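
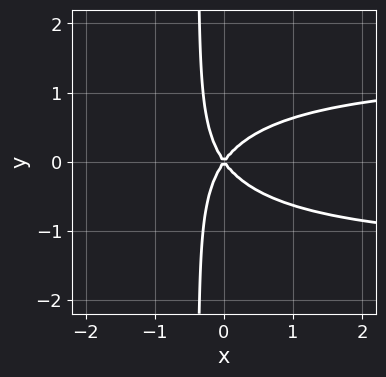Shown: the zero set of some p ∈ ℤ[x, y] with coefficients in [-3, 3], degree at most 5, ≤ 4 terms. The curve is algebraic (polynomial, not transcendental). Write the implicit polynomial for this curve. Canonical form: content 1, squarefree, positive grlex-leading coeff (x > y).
Degree: no degree-3 curve has this shape, so deg p = 4.
Symmetries: the y ↦ −y reflection is a symmetry, so y appears only in even powers.
From the axis intercepts and sections: it meets the x-axis at x = 0 (among the integer gridlines); one y-axis crossing is at y = 0.
Solving for integer coefficients yields p as stated.

x^2*y^2 + 3*x*y^2 - 2*x^2 + y^2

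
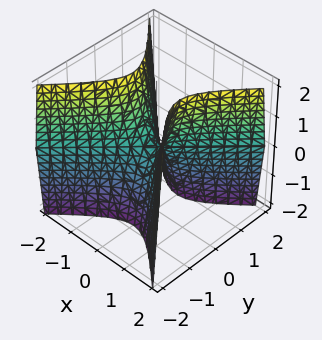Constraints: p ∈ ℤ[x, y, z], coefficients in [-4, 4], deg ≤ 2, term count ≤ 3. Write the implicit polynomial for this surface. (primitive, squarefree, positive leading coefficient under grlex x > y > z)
3*x^2 - 3*y^2 - z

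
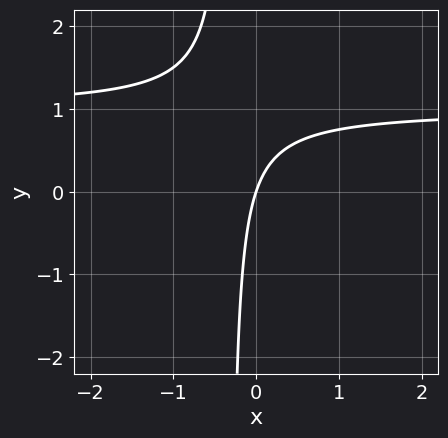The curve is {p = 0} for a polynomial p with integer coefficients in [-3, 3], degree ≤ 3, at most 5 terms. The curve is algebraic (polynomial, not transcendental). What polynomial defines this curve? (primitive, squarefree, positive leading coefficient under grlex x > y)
3*x*y - 3*x + y

(a) The degree is 2 — no degree-1 curve has this shape.
(b) From the axis intercepts and sections: it crosses the x-axis at the gridline x = 0; one y-axis crossing is at y = 0.
(c) Solving for integer coefficients yields p as stated.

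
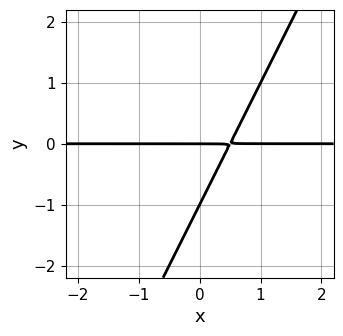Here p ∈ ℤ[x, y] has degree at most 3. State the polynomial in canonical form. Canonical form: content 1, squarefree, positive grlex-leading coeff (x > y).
2*x*y - y^2 - y

The degree is 2 — the shape is more complex than any degree-1 curve.
Checking where it meets the axes: among the integer gridlines, it crosses the y-axis at y ∈ {-1, 0}; every point of the x-axis in the box is on the curve.
Solving for integer coefficients yields p as stated.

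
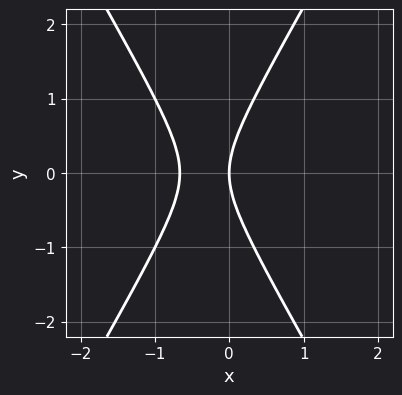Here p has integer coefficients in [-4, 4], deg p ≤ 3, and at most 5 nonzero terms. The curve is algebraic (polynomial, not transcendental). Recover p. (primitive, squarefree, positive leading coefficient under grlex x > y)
(a) The degree is 2 — a generic line meets the curve in up to 2 points.
(b) Symmetries: mirror symmetry y ↦ −y ⇒ only even powers of y.
(c) From the axis intercepts and sections: one y-axis crossing is at y = 0; it crosses the x-axis at the gridline x = 0.
(d) The integer polynomial consistent with all of this is the stated p.

3*x^2 - y^2 + 2*x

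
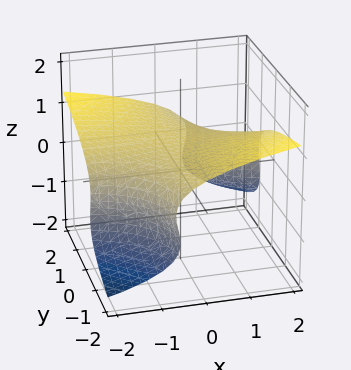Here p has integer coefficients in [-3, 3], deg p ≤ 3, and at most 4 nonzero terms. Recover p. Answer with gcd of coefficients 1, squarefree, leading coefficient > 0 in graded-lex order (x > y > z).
3*z^3 + 2*x*y + 3*z^2 - 3

Degree: a generic line meets the surface in up to 3 points, so deg p = 3.
Observable constraints: it misses every integer gridline on the x-axis; no y-intercept at any integer in the box.
Assembling these constraints gives the stated polynomial.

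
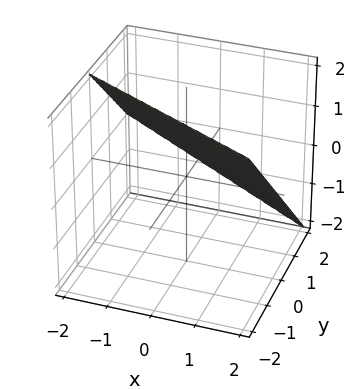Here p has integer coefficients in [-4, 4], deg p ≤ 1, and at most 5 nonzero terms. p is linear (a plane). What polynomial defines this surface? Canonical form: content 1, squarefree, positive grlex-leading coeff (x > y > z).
x + 2*y + 2*z - 2

First, degree: every cross-section is a straight line — this is a plane, so deg p = 1.
Next, from the axis intercepts and sections: one z-axis crossing is at z = 1; it meets the y-axis at y = 1 (among the integer gridlines); one x-axis crossing is at x = 2.
Finally, fitting integer coefficients to these (and the overall shape) gives p.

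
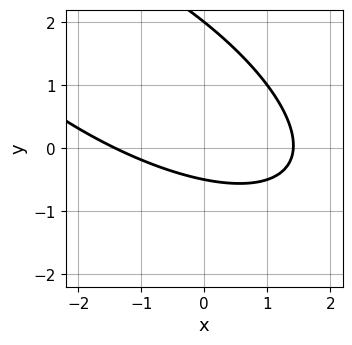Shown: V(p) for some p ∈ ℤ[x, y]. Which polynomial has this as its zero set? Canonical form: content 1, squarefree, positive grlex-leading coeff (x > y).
x^2 + 2*x*y + 2*y^2 - 3*y - 2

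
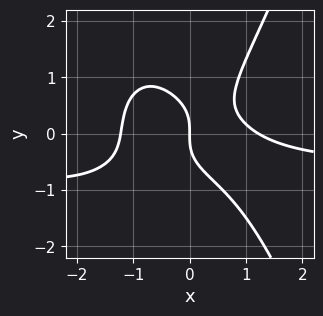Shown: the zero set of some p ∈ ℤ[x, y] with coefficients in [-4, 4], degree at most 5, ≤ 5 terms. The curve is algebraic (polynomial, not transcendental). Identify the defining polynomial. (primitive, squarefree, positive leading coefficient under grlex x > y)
3*x^3*y + 2*x^3 + 3*x^2*y - 3*y^3 - 3*x

deg p = 4. No degree-3 curve has this shape.
From the visible intercepts: it crosses the x-axis at the gridline x = 0; it crosses the y-axis at the gridline y = 0.
The integer polynomial consistent with all of this is the stated p.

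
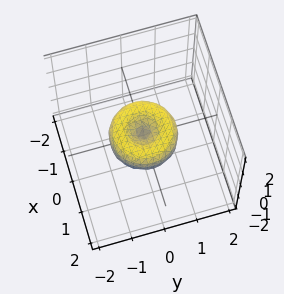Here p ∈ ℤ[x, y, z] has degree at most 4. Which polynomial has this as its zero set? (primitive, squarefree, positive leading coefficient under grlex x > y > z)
(a) Degree: no degree-3 surface has this shape, so deg p = 4.
(b) By symmetry, the z-axis is an axis of rotation, so x and y enter only as x² + y².
(c) Against the integer gridlines: a circular section at z = 0 has radius exactly 1; it crosses the z-axis at the gridline z = 0.
(d) Together with the visible shape, these determine p as stated. Check: (1, 0, 0) on the x-axis lies on the surface, and p(1, 0, 0) = 0. ✓

x^4 + 2*x^2*y^2 + y^4 - x^2 - y^2 + z^2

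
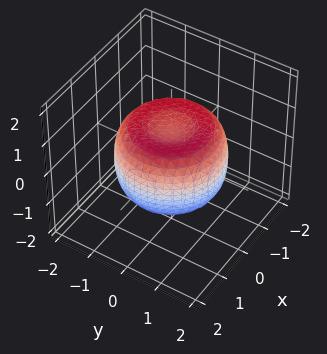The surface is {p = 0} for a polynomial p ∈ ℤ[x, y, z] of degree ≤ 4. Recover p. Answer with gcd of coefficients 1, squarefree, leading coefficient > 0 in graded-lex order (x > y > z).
(a) Degree: no degree-3 surface has this shape, so deg p = 4.
(b) Symmetries: the z-axis is an axis of rotation, so x and y enter only as x² + y².
(c) From the visible intercepts: a circular section at z = 0 has radius between 1 and 2.
(d) Putting this together gives p.

2*x^4 + 4*x^2*y^2 + 2*y^4 - 3*x^2 - 3*y^2 + 3*z^2 - 2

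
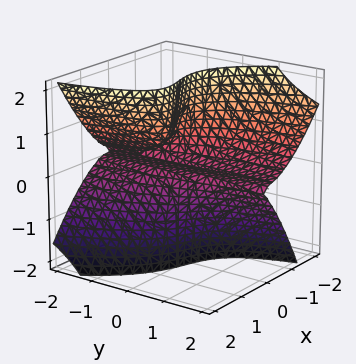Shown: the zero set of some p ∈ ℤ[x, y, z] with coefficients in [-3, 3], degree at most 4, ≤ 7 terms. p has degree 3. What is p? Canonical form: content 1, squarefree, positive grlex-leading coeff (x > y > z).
3*x^3 - 2*x*y*z + 3*y*z^2 - 2*x*z + z

First, deg p = 3. The shape is more complex than any degree-2 surface.
Then, observable constraints: it crosses the z-axis at the gridline z = 0; the visible y-axis segment lies entirely on the surface; one x-axis crossing is at x = 0.
Finally, fitting integer coefficients to these (and the overall shape) gives p.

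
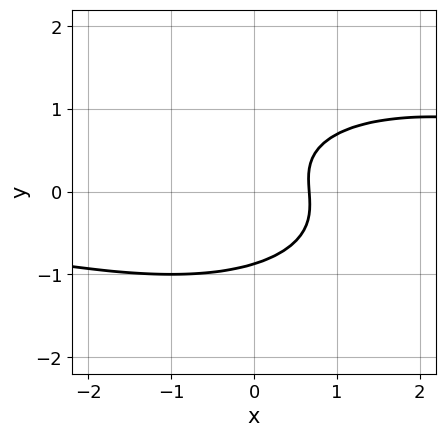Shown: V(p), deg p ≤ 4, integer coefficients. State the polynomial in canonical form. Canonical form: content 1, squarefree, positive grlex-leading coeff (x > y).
x^2*y + 3*y^3 - x*y - 3*x + 2

1. Degree: no degree-2 curve has this shape, so deg p = 3.
2. Solving for integer coefficients yields p as stated.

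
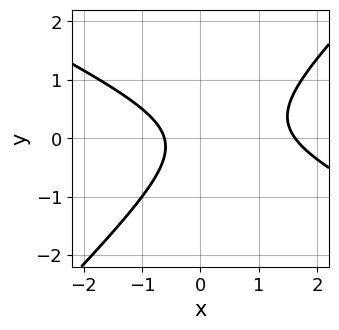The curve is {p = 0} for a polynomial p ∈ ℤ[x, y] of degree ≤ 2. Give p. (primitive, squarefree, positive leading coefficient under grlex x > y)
x^2 + x*y - 2*y^2 - x - 1

1. Degree: the shape is more complex than any degree-1 curve, so deg p = 2.
2. Reading off the gridlines: no y-intercept at any integer in the box.
3. Assembling these constraints gives the stated polynomial.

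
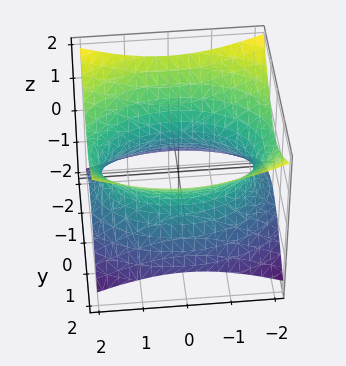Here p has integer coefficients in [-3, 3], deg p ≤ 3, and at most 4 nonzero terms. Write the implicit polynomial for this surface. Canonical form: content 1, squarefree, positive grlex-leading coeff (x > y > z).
x^2 + 2*y^2 - 3*z^2 - 3

1. The degree is 2 — one connected sheet with a waist; a quadric.
2. Symmetries: the z ↦ −z reflection is a symmetry, so z appears only in even powers; it's symmetric under y → −y, forcing even powers of y; it's symmetric under x → −x, forcing even powers of x.
3. Observable constraints: no z-intercept at any integer in the box.
4. Matching integer coefficients to the picture gives p.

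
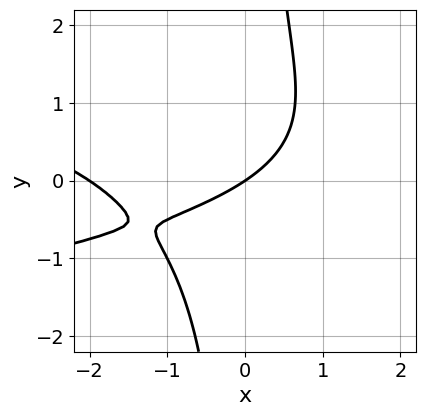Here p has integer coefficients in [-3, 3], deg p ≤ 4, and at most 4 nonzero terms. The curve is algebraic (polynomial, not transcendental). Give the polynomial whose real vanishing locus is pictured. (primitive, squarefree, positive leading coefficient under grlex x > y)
The degree is 3 — a generic line meets the curve in up to 3 points.
From the visible intercepts: among the integer gridlines, it crosses the x-axis at x ∈ {-2, 0}; it crosses the y-axis at the gridline y = 0.
Solving for integer coefficients yields p as stated.

2*x*y^2 + x^2 + 2*x - 3*y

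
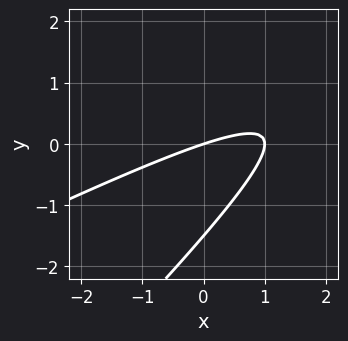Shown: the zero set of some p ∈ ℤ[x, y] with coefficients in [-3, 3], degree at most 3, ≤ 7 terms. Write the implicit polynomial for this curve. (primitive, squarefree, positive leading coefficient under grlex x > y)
x^2 - 3*x*y + 2*y^2 - x + 3*y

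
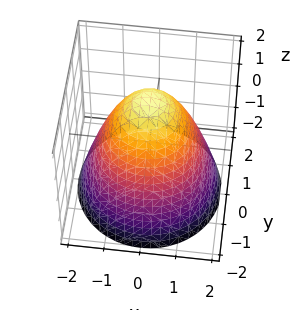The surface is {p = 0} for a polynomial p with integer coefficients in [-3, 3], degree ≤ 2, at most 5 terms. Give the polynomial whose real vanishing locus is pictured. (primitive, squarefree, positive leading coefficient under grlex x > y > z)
x^2 + y^2 + z - 2

First, deg p = 2. A generic line meets the surface in up to 2 points.
Next, symmetry: the surface is invariant under rotation about z: p = q(x² + y², z).
Then, reading off the gridlines: a circular section at z = 0 has radius between 1 and 2; it crosses the z-axis at the gridline z = 2.
Finally, the integer polynomial consistent with all of this is the stated p.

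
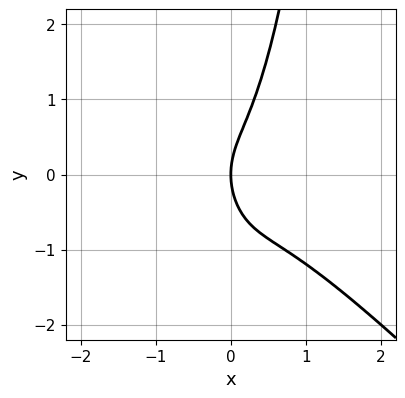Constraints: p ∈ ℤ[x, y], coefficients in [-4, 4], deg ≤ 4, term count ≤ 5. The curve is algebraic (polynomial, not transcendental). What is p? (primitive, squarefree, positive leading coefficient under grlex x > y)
First, deg p = 3. The shape is more complex than any degree-2 curve.
Then, observable constraints: it meets the y-axis at y = 0 (among the integer gridlines); it meets the x-axis at x = 0 (among the integer gridlines).
Finally, putting this together gives p.

3*x^3 + 3*x^2*y - y^2 + 2*x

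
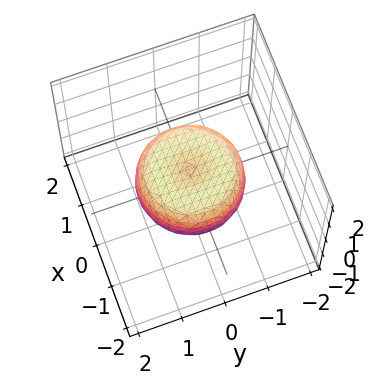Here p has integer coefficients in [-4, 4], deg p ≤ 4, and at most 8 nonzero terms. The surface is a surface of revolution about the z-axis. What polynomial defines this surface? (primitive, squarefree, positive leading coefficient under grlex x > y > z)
2*x^4 + 4*x^2*y^2 + 2*y^4 - 2*x^2 - 2*y^2 + 3*z^2 - 1

deg p = 4. No degree-3 surface has this shape.
Symmetries: rotational symmetry about the z-axis ⇒ p depends on x, y only through x² + y².
Observable constraints: a circular section at z = 0 has radius between 1 and 2.
Fitting integer coefficients to these (and the overall shape) gives p.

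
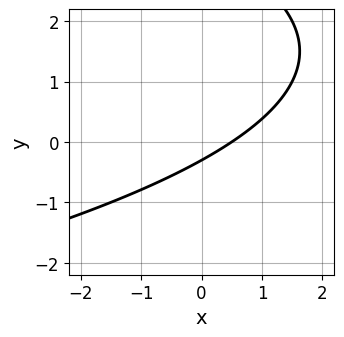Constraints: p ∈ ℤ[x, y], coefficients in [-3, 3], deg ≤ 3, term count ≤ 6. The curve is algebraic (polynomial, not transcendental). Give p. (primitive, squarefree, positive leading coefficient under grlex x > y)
1. deg p = 2. No degree-1 curve has this shape.
2. Solving for integer coefficients yields p as stated.

y^2 + 2*x - 3*y - 1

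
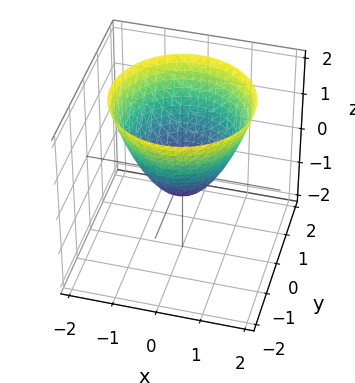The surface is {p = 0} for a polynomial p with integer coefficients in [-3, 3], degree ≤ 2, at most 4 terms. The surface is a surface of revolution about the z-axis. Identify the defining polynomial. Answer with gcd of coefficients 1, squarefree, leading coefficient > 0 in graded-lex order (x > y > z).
2*x^2 + 2*y^2 - 2*z - 1

First, the degree is 2 — a generic line meets the surface in up to 2 points.
Then, symmetries: rotational symmetry about the z-axis ⇒ p depends on x, y only through x² + y².
Next, from the axis intercepts and sections: a circular section at z = 1 has radius between 1 and 2.
Finally, the integer polynomial consistent with all of this is the stated p.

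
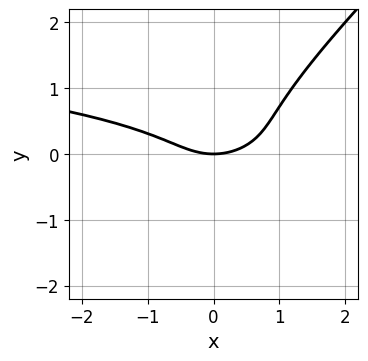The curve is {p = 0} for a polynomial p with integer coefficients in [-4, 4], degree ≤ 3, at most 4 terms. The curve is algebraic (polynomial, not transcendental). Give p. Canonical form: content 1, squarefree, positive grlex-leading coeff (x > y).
3*x*y^2 - 3*y^3 + x^2 - 2*y

1. deg p = 3. A generic line meets the curve in up to 3 points.
2. From the visible intercepts: it crosses the y-axis at the gridline y = 0; it meets the x-axis at x = 0 (among the integer gridlines).
3. Together with the visible shape, these determine p as stated.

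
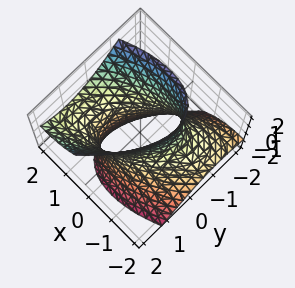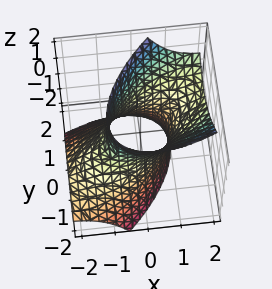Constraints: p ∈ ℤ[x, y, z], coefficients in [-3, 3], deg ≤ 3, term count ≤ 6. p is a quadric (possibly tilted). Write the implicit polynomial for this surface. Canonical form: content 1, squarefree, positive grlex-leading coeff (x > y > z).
2*x^2 - 3*x*y - 3*x*z + 3*y^2 - z^2 - 3

First, degree: a generic line meets the surface in up to 2 points, so deg p = 2.
Then, checking where it meets the axes: the y-axis gridline crossings are at y ∈ {-1, 1}; no z-intercept at any integer in the box.
Finally, putting this together gives p.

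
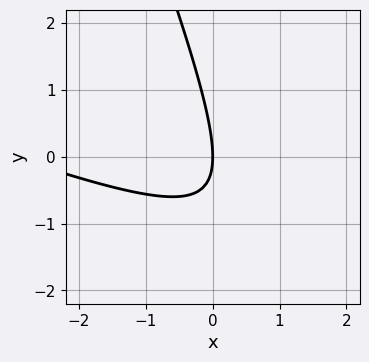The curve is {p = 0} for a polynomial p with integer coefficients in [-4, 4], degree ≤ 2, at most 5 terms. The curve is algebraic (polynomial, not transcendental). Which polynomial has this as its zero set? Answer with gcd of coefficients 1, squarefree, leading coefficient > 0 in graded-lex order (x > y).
x^2 + 3*x*y + y^2 + 3*x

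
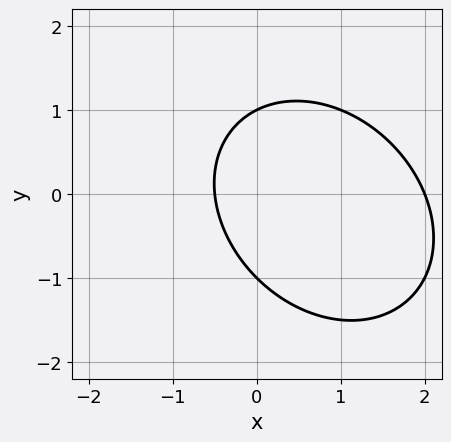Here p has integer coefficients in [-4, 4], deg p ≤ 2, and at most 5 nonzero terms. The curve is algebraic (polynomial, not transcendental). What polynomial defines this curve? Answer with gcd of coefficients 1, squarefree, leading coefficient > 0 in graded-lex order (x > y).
1. deg p = 2. The shape is more complex than any degree-1 curve.
2. From the visible intercepts: one x-axis crossing is at x = 2; among the integer gridlines, it crosses the y-axis at y ∈ {-1, 1}.
3. Matching integer coefficients to the picture gives p.

2*x^2 + x*y + 2*y^2 - 3*x - 2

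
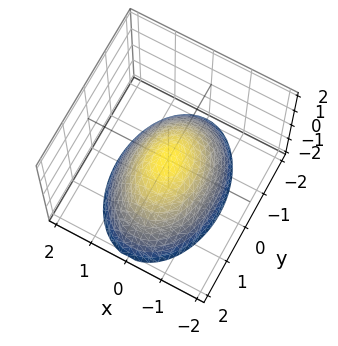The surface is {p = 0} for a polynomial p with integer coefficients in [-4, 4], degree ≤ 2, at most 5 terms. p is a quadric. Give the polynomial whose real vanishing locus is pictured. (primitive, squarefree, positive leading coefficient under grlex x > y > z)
First, degree: a single bowl opening along one axis; a quadric, so deg p = 2.
Then, symmetries: it's symmetric under x → −x, forcing even powers of x; it's symmetric under y → −y, forcing even powers of y.
Next, reading off the gridlines: it meets the z-axis at z = 0 (among the integer gridlines); it crosses the y-axis at the gridline y = 0; one x-axis crossing is at x = 0.
Finally, putting this together gives p.

2*x^2 + y^2 + 2*z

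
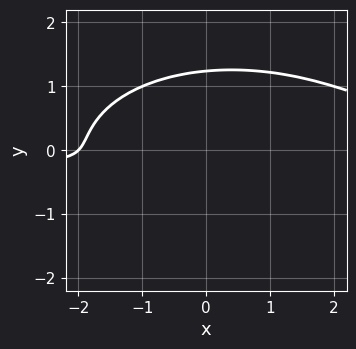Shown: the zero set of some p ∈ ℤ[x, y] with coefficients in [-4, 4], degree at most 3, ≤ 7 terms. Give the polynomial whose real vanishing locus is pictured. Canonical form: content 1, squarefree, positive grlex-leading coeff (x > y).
x^2*y + 3*y^3 - x - 3*y - 2

Degree: a generic line meets the curve in up to 3 points, so deg p = 3.
Against the integer gridlines: it crosses the x-axis at the gridline x = -2.
Matching integer coefficients to the picture gives p.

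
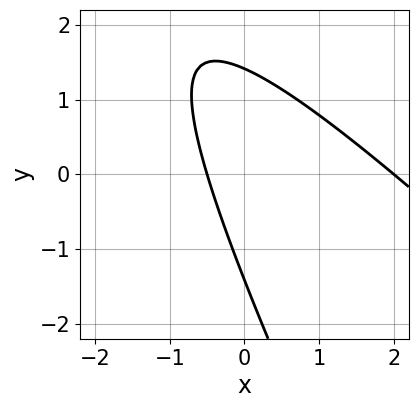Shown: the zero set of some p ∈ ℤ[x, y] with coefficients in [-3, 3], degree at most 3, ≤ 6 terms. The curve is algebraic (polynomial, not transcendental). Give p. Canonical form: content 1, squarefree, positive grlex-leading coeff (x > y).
2*x^2 + 3*x*y + y^2 - 3*x - 2

1. deg p = 2.
2. Observable constraints: it crosses the x-axis at the gridline x = 2.
3. Fitting integer coefficients to these (and the overall shape) gives p.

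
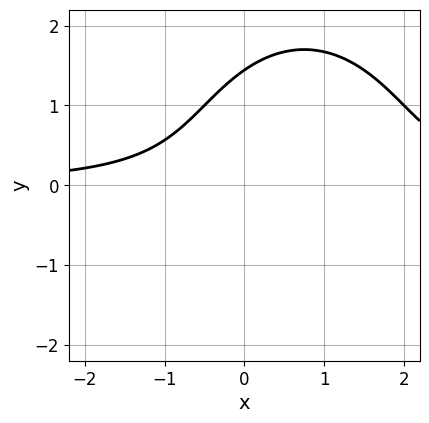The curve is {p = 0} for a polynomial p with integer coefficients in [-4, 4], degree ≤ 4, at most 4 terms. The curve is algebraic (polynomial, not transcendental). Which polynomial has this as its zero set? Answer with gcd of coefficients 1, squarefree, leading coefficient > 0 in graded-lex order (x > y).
1. The degree is 3 — the shape is more complex than any degree-2 curve.
2. Observable constraints: no x-intercept at any integer in the box.
3. Solving for integer coefficients yields p as stated.

2*x^2*y + y^3 - 3*x*y - 3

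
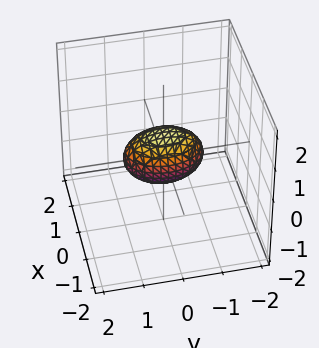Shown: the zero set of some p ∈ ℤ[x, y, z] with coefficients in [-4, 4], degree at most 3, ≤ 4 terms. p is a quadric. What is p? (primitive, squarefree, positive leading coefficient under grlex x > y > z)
(a) deg p = 2. Bounded and convex; a quadric.
(b) Symmetries: it's symmetric under x → −x, forcing even powers of x; mirror symmetry y ↦ −y ⇒ only even powers of y; it's symmetric under z → −z, forcing even powers of z.
(c) From the visible intercepts: among the integer gridlines, it crosses the y-axis at y ∈ {-1, 1}.
(d) Putting this together gives p.

2*x^2 + y^2 + 2*z^2 - 1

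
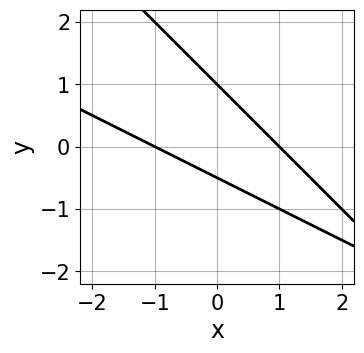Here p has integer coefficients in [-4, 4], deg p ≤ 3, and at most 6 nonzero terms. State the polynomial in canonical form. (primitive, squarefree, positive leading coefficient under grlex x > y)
(a) Degree: no degree-1 curve has this shape, so deg p = 2.
(b) From the axis intercepts and sections: it meets the y-axis at y = 1 (among the integer gridlines); among the integer gridlines, it crosses the x-axis at x ∈ {-1, 1}.
(c) These observations pin down the coefficients.

x^2 + 3*x*y + 2*y^2 - y - 1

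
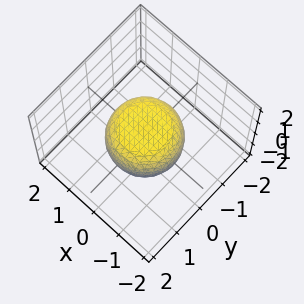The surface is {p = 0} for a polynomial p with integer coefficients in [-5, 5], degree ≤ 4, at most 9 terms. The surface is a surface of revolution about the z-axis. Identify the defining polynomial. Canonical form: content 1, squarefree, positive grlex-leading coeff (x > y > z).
1. The degree is 4 — the shape is more complex than any degree-3 surface.
2. Symmetry: every cross-section ⟂ z is a circle, so x, y appear only via x² + y².
3. Reading off the gridlines: a circular section at z = 0 has radius between 1 and 2.
4. Putting this together gives p.

2*x^4 + 4*x^2*y^2 + 2*y^4 - x^2 - y^2 + 3*z^2 - 2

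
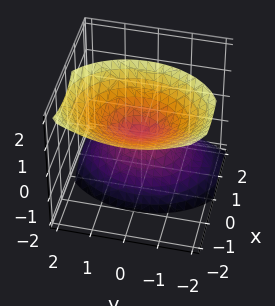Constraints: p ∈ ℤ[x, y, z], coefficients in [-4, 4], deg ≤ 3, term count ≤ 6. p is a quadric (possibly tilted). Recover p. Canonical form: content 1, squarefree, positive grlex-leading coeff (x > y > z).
3*x^2 + 3*x*z + 2*y^2 - 2*z^2

First, the picture has 2 separate pieces.
Next, the degree is 2 — a generic line meets the surface in up to 2 points.
Next, from the visible intercepts: it meets the x-axis at x = 0 (among the integer gridlines); it crosses the z-axis at the gridline z = 0.
Finally, together with the visible shape, these determine p as stated.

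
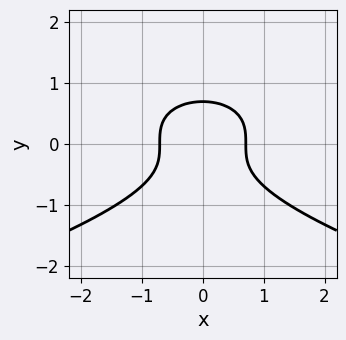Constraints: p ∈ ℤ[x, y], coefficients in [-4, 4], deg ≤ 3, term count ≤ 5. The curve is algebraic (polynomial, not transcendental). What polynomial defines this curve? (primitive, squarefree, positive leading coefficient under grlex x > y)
3*y^3 + 2*x^2 - 1

deg p = 3. No degree-2 curve has this shape.
Symmetries: mirror symmetry x ↦ −x ⇒ only even powers of x.
Together with the visible shape, these determine p as stated.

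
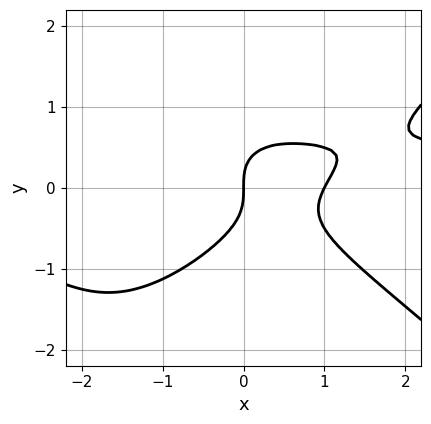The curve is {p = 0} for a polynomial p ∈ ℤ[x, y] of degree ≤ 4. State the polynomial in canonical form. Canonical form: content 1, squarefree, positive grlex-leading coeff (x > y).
x^3*y - x*y^3 - 3*y^3 - 2*x^2 + 2*x

First, the degree is 4 — a generic line meets the curve in up to 4 points.
Next, against the integer gridlines: it crosses the y-axis at the gridline y = 0; among the integer gridlines, it crosses the x-axis at x ∈ {0, 1}.
Finally, assembling these constraints gives the stated polynomial.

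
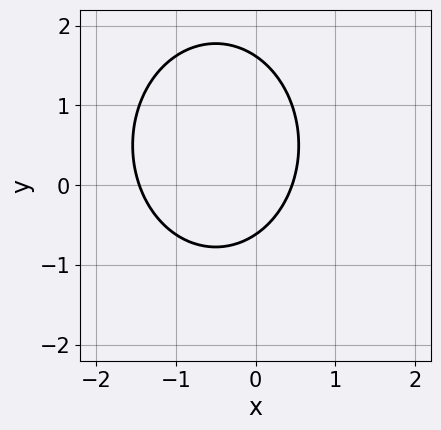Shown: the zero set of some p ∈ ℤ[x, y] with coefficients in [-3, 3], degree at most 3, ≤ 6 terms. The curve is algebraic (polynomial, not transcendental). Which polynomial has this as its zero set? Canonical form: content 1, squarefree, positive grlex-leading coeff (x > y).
Degree: the shape is more complex than any degree-1 curve, so deg p = 2.
Solving for integer coefficients yields p as stated.

3*x^2 + 2*y^2 + 3*x - 2*y - 2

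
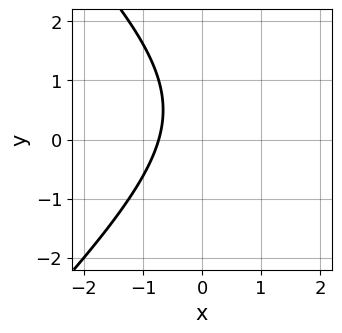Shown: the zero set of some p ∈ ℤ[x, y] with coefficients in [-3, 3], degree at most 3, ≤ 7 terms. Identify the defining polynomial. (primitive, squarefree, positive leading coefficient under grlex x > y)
First, degree: the shape is more complex than any degree-1 curve, so deg p = 2.
Next, from the visible intercepts: the curve avoids every integer y-axis point in the box.
Finally, matching integer coefficients to the picture gives p.

x^2 - y^2 - 2*x + y - 2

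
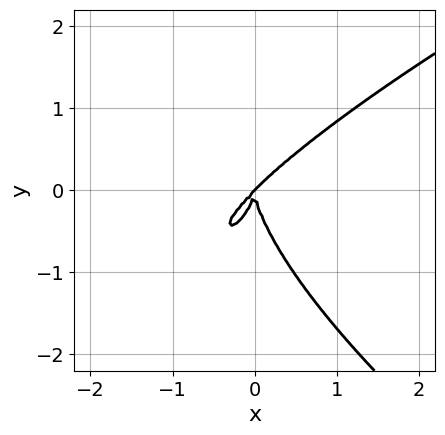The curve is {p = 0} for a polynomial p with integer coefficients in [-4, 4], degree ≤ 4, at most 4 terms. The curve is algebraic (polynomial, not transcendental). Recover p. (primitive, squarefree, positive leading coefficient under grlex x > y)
y^4 - 3*x^3 + 3*x^2*y

First, the degree is 4 — a generic line meets the curve in up to 4 points.
Then, from the axis intercepts and sections: one y-axis crossing is at y = 0; it meets the x-axis at x = 0 (among the integer gridlines).
Finally, together with the visible shape, these determine p as stated.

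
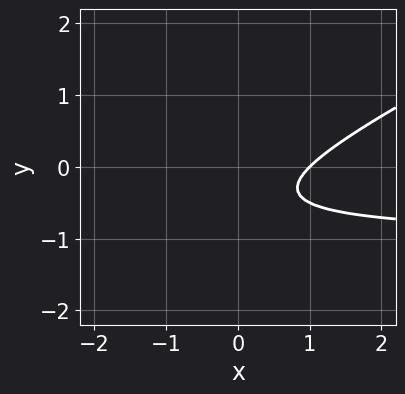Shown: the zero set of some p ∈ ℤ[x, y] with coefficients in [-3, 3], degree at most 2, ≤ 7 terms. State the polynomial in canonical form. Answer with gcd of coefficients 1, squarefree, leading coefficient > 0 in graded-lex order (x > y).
(a) Degree: the shape is more complex than any degree-1 curve, so deg p = 2.
(b) Against the integer gridlines: it meets the x-axis at x = 1 (among the integer gridlines); the curve avoids every integer y-axis point in the box.
(c) The integer polynomial consistent with all of this is the stated p.

x*y - 2*y^2 + x - 2*y - 1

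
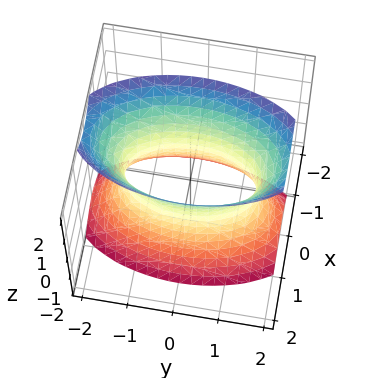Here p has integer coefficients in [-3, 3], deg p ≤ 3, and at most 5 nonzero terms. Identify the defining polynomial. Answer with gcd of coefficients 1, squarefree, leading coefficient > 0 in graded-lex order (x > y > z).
3*x^2 + y^2 - z^2 - 2

Degree: an hourglass — one-sheet hyperboloid; a quadric, so deg p = 2.
Symmetries: the z ↦ −z reflection is a symmetry, so z appears only in even powers; mirror symmetry x ↦ −x ⇒ only even powers of x; mirror symmetry y ↦ −y ⇒ only even powers of y.
From the visible intercepts: it misses every integer gridline on the z-axis.
The integer polynomial consistent with all of this is the stated p.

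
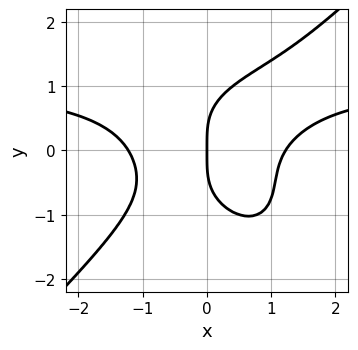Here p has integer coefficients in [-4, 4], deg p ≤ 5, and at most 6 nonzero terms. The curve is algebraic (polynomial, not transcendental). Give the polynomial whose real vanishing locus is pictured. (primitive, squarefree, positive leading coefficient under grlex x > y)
The degree is 4 — no degree-3 curve has this shape.
Checking where it meets the axes: one x-axis crossing is at x = 0; it meets the y-axis at y = 0 (among the integer gridlines).
Putting this together gives p.

2*x^3*y - 2*y^4 - 2*x^3 + 2*x*y^2 + 3*x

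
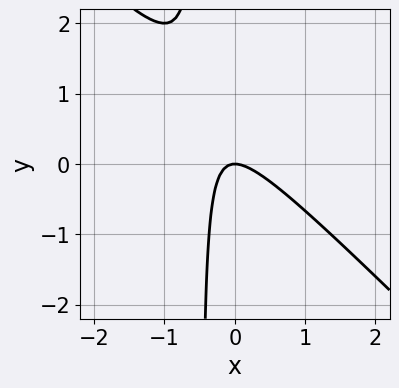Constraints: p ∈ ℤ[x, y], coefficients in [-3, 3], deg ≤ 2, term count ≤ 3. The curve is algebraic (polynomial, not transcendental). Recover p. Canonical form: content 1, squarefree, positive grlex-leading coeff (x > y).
(a) Degree: a generic line meets the curve in up to 2 points, so deg p = 2.
(b) From the axis intercepts and sections: it crosses the x-axis at the gridline x = 0; it meets the y-axis at y = 0 (among the integer gridlines).
(c) Fitting integer coefficients to these (and the overall shape) gives p.

2*x^2 + 2*x*y + y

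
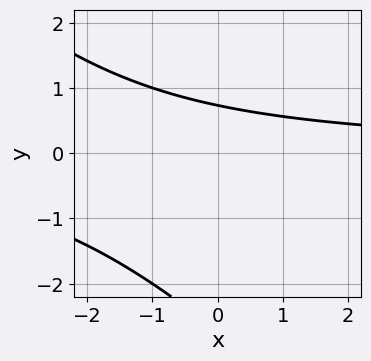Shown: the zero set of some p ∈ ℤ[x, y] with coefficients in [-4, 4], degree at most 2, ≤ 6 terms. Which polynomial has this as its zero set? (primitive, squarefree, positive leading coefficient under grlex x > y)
x*y + y^2 + 2*y - 2

1. deg p = 2. No degree-1 curve has this shape.
2. From the axis intercepts and sections: the curve avoids every integer x-axis point in the box.
3. These observations pin down the coefficients.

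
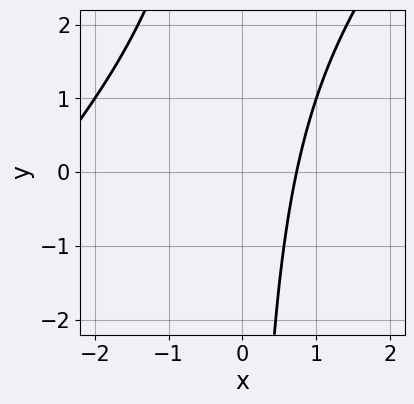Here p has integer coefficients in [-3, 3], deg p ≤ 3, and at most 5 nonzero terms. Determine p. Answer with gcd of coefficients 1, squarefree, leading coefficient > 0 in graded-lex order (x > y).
x^2 - x*y + 2*x - 2

Degree: the shape is more complex than any degree-1 curve, so deg p = 2.
Checking where it meets the axes: no y-intercept at any integer in the box.
Matching integer coefficients to the picture gives p.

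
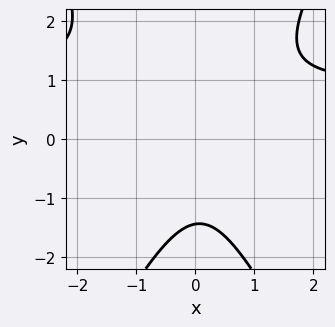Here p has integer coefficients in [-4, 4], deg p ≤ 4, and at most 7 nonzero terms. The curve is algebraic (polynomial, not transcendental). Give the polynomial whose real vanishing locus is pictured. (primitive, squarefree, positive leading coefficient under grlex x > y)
3*x^2*y - y^3 - 3*x^2 + x - 3

(a) Degree: the shape is more complex than any degree-2 curve, so deg p = 3.
(b) From the axis intercepts and sections: it misses every integer gridline on the x-axis.
(c) Putting this together gives p.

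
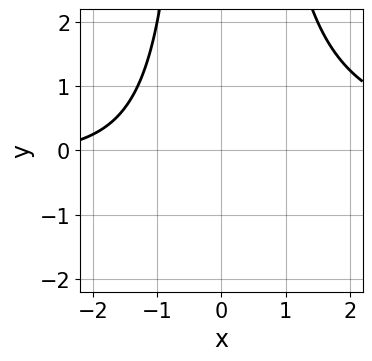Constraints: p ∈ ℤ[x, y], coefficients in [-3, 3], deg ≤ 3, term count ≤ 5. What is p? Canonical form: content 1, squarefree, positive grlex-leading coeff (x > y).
x^2*y - x - 3

1. The degree is 3 — no degree-2 curve has this shape.
2. From the visible intercepts: it misses every integer gridline on the x-axis; it misses every integer gridline on the y-axis.
3. Matching integer coefficients to the picture gives p.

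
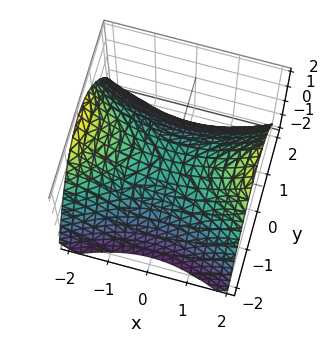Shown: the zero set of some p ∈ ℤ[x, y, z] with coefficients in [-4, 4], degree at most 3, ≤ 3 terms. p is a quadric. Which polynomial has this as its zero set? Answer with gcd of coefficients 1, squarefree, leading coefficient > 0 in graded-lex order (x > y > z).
First, degree: a hyperbolic paraboloid; a quadric, so deg p = 2.
Next, symmetries: it's symmetric under x → −x, forcing even powers of x; it's symmetric under y → −y, forcing even powers of y.
Next, from the visible intercepts: it crosses the y-axis at the gridline y = 0; it crosses the z-axis at the gridline z = 0; it crosses the x-axis at the gridline x = 0.
Finally, solving for integer coefficients yields p as stated.

x^2 - 2*y^2 - 3*z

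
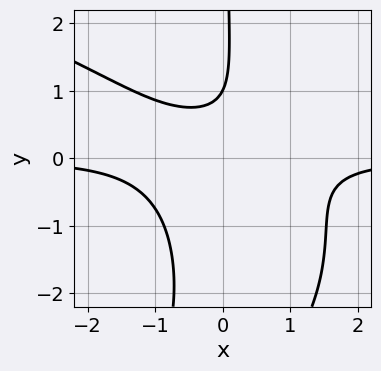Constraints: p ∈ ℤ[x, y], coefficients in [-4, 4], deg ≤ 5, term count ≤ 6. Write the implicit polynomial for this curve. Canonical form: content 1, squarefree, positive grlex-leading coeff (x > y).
x*y^3 + 3*x^2*y + 3*x*y^2 - 2*y + 2

1. Degree: no degree-3 curve has this shape, so deg p = 4.
2. Reading off the gridlines: the curve avoids every integer x-axis point in the box; it crosses the y-axis at the gridline y = 1.
3. These observations pin down the coefficients.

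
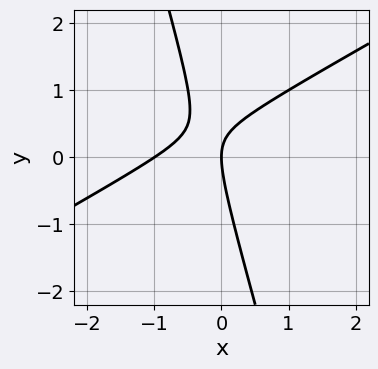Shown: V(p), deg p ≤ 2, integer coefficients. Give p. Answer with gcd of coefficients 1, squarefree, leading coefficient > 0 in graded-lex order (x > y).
2*x^2 - 3*x*y - y^2 + 2*x

(a) deg p = 2. The shape is more complex than any degree-1 curve.
(b) Reading off the gridlines: among the integer gridlines, it crosses the x-axis at x ∈ {-1, 0}; one y-axis crossing is at y = 0.
(c) Matching integer coefficients to the picture gives p.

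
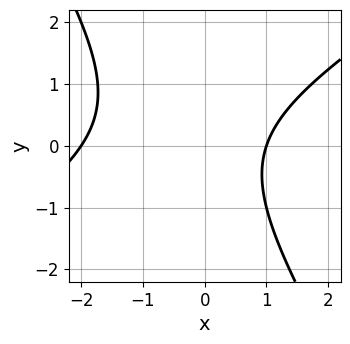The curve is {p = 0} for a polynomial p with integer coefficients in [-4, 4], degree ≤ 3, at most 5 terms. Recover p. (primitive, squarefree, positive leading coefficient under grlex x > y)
deg p = 2. The shape is more complex than any degree-1 curve.
Checking where it meets the axes: among the integer gridlines, it crosses the x-axis at x ∈ {-2, 1}; no y-intercept at any integer in the box.
Matching integer coefficients to the picture gives p.

x^2 - x*y - y^2 + x - 2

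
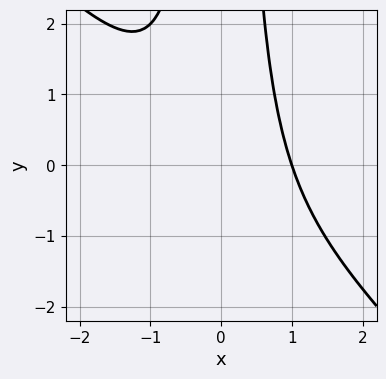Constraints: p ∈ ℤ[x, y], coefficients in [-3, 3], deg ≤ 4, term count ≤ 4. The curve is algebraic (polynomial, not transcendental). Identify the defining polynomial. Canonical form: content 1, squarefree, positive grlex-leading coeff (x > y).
x^3 + x^2*y - 1

First, the degree is 3 — a generic line meets the curve in up to 3 points.
Then, from the visible intercepts: it meets the x-axis at x = 1 (among the integer gridlines); no y-intercept at any integer in the box.
Finally, putting this together gives p.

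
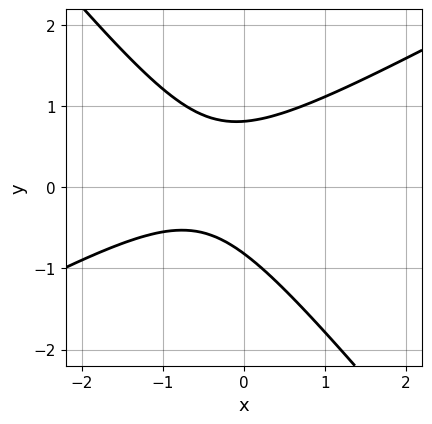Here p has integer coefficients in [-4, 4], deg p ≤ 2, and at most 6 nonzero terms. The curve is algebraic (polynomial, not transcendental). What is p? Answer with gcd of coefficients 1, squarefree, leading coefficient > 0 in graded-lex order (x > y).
2*x^2 - 2*x*y - 3*y^2 + 2*x + 2

Degree: a generic line meets the curve in up to 2 points, so deg p = 2.
Reading off the gridlines: no x-intercept at any integer in the box.
These observations pin down the coefficients.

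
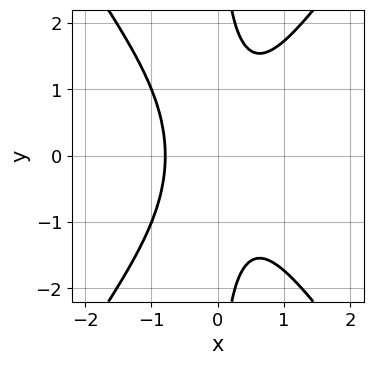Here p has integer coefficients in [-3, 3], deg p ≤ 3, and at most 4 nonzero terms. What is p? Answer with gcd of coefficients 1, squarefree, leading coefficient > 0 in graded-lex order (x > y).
First, the degree is 3 — the shape is more complex than any degree-2 curve.
Next, symmetries: the y ↦ −y reflection is a symmetry, so y appears only in even powers.
Then, against the integer gridlines: it misses every integer gridline on the y-axis.
Finally, assembling these constraints gives the stated polynomial.

2*x^3 - x*y^2 + 1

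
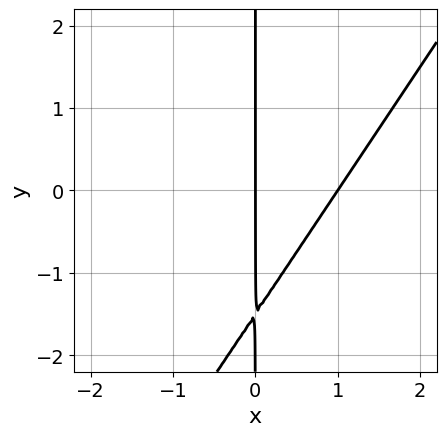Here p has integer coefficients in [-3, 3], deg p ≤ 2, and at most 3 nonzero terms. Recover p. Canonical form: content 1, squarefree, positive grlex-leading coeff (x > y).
3*x^2 - 2*x*y - 3*x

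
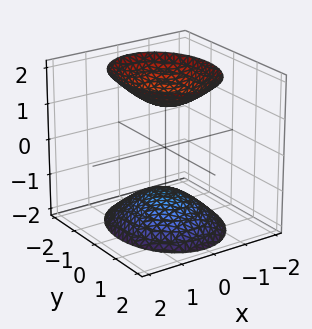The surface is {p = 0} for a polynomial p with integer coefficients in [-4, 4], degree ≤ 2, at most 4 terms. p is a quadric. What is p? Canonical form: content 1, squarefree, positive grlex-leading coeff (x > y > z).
The picture has 2 separate pieces.
The degree is 2 — two separate bowl-shaped sheets opening away from each other; a quadric.
Symmetries: it's symmetric under x → −x, forcing even powers of x; the y ↦ −y reflection is a symmetry, so y appears only in even powers; mirror symmetry z ↦ −z ⇒ only even powers of z.
From the visible intercepts: it misses every integer gridline on the y-axis; the surface avoids every integer x-axis point in the box.
Fitting integer coefficients to these (and the overall shape) gives p.

3*x^2 + 2*y^2 - 2*z^2 + 3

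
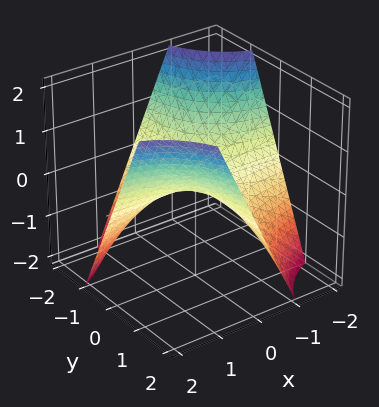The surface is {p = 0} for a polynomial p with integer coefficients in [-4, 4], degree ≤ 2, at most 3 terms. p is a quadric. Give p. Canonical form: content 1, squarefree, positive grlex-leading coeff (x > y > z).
(a) The degree is 2 — a hyperbolic paraboloid; a quadric.
(b) Against the integer gridlines: one z-axis crossing is at z = 0; the visible y-axis segment lies entirely on the surface; every point of the x-axis in the box is on the surface.
(c) Assembling these constraints gives the stated polynomial.

x*y - z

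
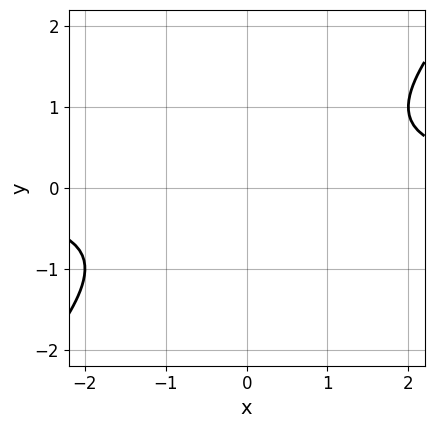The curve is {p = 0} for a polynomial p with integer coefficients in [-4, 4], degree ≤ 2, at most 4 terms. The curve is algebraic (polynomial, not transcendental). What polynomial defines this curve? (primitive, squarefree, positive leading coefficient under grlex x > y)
x*y - y^2 - 1

(a) Degree: a generic line meets the curve in up to 2 points, so deg p = 2.
(b) Checking where it meets the axes: no x-intercept at any integer in the box; the curve avoids every integer y-axis point in the box.
(c) Putting this together gives p.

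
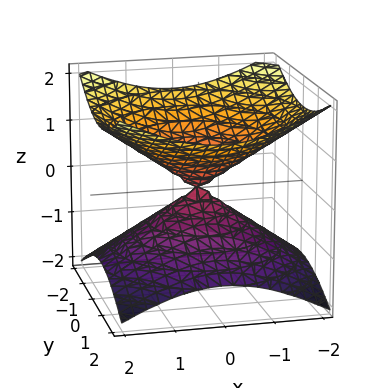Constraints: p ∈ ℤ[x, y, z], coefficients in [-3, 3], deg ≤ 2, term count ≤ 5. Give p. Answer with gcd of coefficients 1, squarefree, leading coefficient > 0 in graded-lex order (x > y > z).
x^2 + y^2 - 2*z^2

(a) Degree: a double cone through the origin; a quadric, so deg p = 2.
(b) Symmetries: mirror symmetry z ↦ −z ⇒ only even powers of z; every cross-section ⟂ z is a circle, so x, y appear only via x² + y².
(c) From the axis intercepts and sections: it crosses the y-axis at the gridline y = 0; one x-axis crossing is at x = 0.
(d) Assembling these constraints gives the stated polynomial.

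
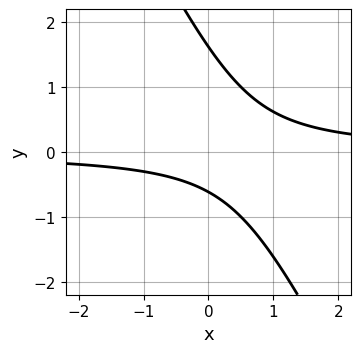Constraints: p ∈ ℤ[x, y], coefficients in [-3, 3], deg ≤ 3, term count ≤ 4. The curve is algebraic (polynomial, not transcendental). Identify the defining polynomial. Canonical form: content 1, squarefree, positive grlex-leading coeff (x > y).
First, degree: a generic line meets the curve in up to 2 points, so deg p = 2.
Next, from the visible intercepts: it misses every integer gridline on the x-axis.
Finally, these observations pin down the coefficients.

2*x*y + y^2 - y - 1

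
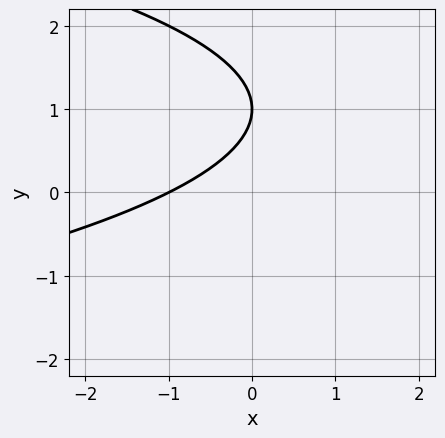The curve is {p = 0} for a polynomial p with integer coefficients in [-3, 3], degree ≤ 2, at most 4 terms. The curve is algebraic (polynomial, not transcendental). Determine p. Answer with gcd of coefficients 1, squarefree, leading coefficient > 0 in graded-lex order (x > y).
y^2 + x - 2*y + 1

First, degree: the shape is more complex than any degree-1 curve, so deg p = 2.
Then, checking where it meets the axes: one x-axis crossing is at x = -1; it meets the y-axis at y = 1 (among the integer gridlines).
Finally, these observations pin down the coefficients.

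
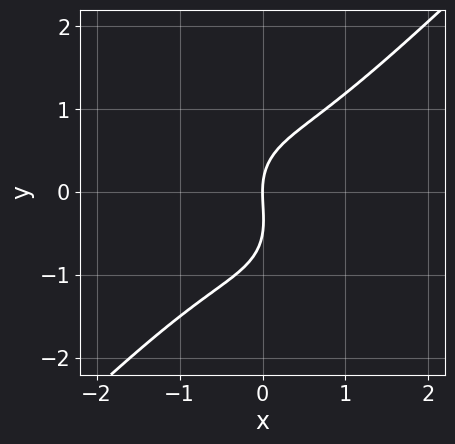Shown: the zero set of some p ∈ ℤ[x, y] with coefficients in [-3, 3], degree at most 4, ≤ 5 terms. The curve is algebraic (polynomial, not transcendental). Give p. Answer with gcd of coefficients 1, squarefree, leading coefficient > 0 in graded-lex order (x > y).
1. Degree: no degree-2 curve has this shape, so deg p = 3.
2. Against the integer gridlines: it meets the y-axis at y = 0 (among the integer gridlines); one x-axis crossing is at x = 0.
3. The integer polynomial consistent with all of this is the stated p.

3*x^3 - x^2*y - 2*y^3 - y^2 + 3*x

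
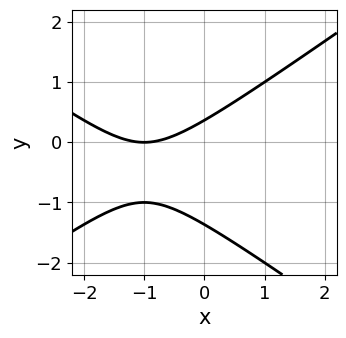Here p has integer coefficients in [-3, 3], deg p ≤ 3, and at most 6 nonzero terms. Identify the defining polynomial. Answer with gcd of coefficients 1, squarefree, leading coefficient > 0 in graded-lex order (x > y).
x^2 - 2*y^2 + 2*x - 2*y + 1

(a) Degree: no degree-1 curve has this shape, so deg p = 2.
(b) From the axis intercepts and sections: it meets the x-axis at x = -1 (among the integer gridlines).
(c) The integer polynomial consistent with all of this is the stated p.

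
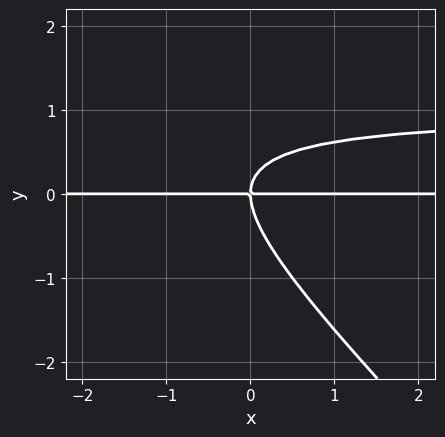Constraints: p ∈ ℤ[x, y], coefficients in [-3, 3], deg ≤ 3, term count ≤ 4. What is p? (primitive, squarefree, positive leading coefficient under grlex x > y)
x*y^2 + y^3 - x*y

First, deg p = 3.
Next, reading off the gridlines: one y-axis crossing is at y = 0; the visible x-axis segment lies entirely on the curve.
Finally, putting this together gives p.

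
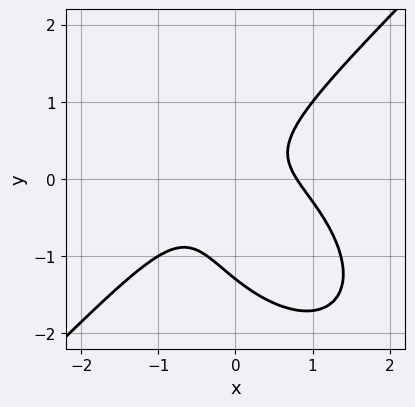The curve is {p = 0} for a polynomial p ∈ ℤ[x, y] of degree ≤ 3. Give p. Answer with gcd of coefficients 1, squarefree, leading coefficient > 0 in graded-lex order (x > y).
2*x^3 - 2*y^3 + 3*x*y - 2*y^2 - 1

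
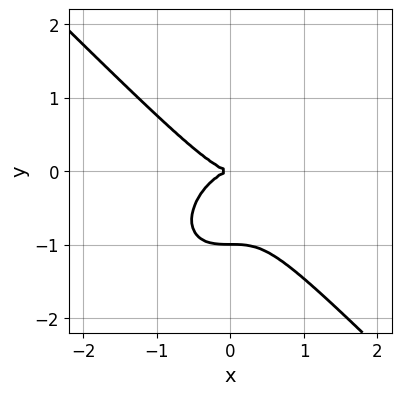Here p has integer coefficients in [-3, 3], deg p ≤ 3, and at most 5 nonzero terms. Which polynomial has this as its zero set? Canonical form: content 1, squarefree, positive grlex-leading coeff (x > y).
First, deg p = 3. A generic line meets the curve in up to 3 points.
Next, observable constraints: it crosses the x-axis at the gridline x = 0; among the integer gridlines, it crosses the y-axis at y ∈ {-1, 0}.
Finally, the integer polynomial consistent with all of this is the stated p.

x^3 + y^3 + y^2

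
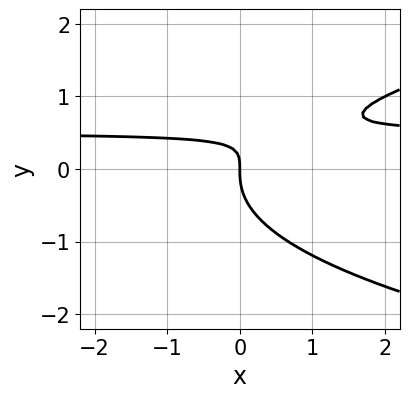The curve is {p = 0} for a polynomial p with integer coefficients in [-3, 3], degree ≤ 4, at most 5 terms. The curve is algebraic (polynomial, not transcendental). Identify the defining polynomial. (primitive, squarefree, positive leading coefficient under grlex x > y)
The degree is 3 — no degree-2 curve has this shape.
Observable constraints: it meets the x-axis at x = 0 (among the integer gridlines); it crosses the y-axis at the gridline y = 0.
The integer polynomial consistent with all of this is the stated p.

2*y^3 - 2*x*y + x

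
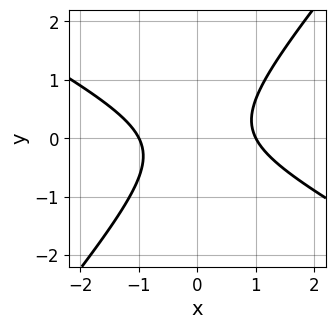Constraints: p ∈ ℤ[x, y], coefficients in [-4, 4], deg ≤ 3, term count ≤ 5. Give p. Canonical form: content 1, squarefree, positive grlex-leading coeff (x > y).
2*x^2 + 2*x*y - 3*y^2 - 2

deg p = 2. No degree-1 curve has this shape.
From the visible intercepts: the curve avoids every integer y-axis point in the box; the x-axis gridline crossings are at x ∈ {-1, 1}.
Fitting integer coefficients to these (and the overall shape) gives p.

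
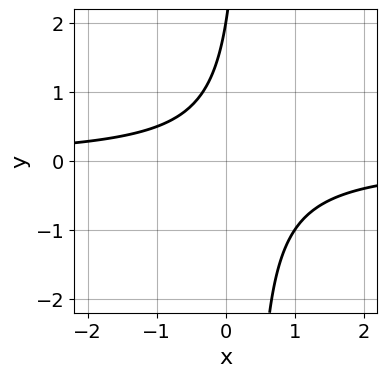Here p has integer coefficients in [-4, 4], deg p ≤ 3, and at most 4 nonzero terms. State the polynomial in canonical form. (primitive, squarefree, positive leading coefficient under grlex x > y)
3*x*y - y + 2

The degree is 2 — the shape is more complex than any degree-1 curve.
Reading off the gridlines: one y-axis crossing is at y = 2; no x-intercept at any integer in the box.
Assembling these constraints gives the stated polynomial.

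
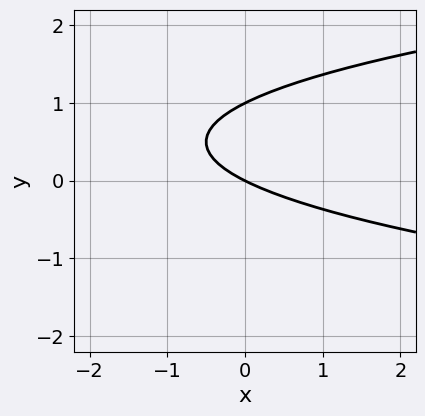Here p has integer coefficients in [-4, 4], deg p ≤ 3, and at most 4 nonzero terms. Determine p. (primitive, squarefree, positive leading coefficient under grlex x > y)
First, deg p = 2.
Then, checking where it meets the axes: it meets the x-axis at x = 0 (among the integer gridlines); among the integer gridlines, it crosses the y-axis at y ∈ {0, 1}.
Finally, matching integer coefficients to the picture gives p.

2*y^2 - x - 2*y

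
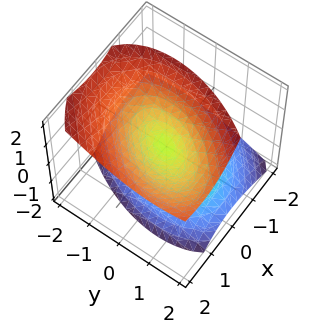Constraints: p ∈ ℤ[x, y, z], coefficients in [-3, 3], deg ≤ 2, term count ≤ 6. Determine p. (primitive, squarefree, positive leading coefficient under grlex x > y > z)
3*x^2 - 2*x*y - 3*x*z + 2*y^2 - 3*z^2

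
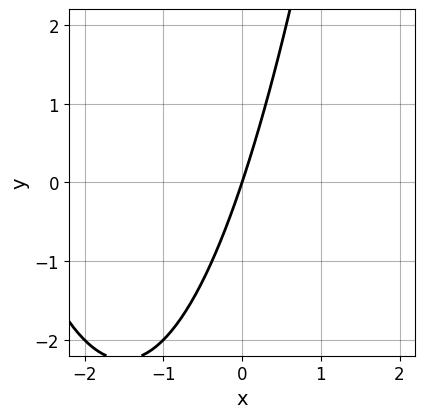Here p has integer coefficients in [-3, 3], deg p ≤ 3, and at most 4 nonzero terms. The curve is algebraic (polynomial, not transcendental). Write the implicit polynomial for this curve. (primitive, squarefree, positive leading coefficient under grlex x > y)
x^2 + 3*x - y

(a) deg p = 2.
(b) Reading off the gridlines: it meets the x-axis at x = 0 (among the integer gridlines); it meets the y-axis at y = 0 (among the integer gridlines).
(c) Putting this together gives p.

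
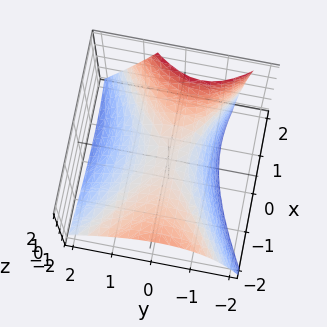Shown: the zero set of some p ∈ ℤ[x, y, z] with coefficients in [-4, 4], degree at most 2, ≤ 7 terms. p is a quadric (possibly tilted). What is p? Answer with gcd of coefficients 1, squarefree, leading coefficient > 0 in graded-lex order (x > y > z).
(a) Degree: a generic line meets the surface in up to 2 points, so deg p = 2.
(b) Checking where it meets the axes: it crosses the x-axis at the gridline x = 0; it crosses the z-axis at the gridline z = 0.
(c) Putting this together gives p.

x^2 + x*z - 2*y^2 - y*z - 3*z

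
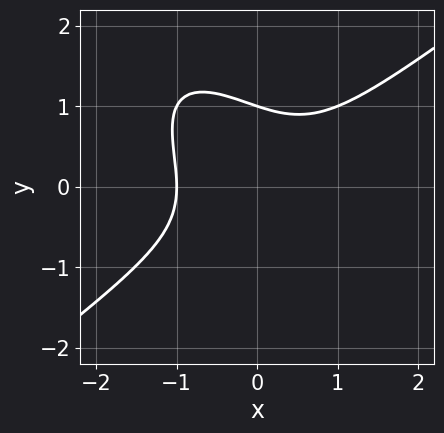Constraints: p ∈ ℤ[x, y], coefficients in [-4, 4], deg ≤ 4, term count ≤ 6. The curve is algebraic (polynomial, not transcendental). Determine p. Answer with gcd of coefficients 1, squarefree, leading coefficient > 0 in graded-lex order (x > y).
First, the degree is 3 — a generic line meets the curve in up to 3 points.
Next, against the integer gridlines: it meets the x-axis at x = -1 (among the integer gridlines); it meets the y-axis at y = 1 (among the integer gridlines).
Finally, together with the visible shape, these determine p as stated.

x^3 - x*y^2 - y^3 + 1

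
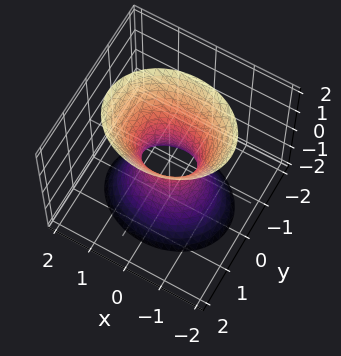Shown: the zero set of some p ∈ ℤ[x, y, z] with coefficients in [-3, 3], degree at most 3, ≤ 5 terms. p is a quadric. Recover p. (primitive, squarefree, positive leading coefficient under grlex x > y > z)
1. The degree is 2 — one connected sheet with a waist; a quadric.
2. Symmetries: the z ↦ −z reflection is a symmetry, so z appears only in even powers; the x ↦ −x reflection is a symmetry, so x appears only in even powers; it's symmetric under y → −y, forcing even powers of y.
3. From the visible intercepts: it misses every integer gridline on the z-axis.
4. These observations pin down the coefficients.

2*x^2 + 3*y^2 - z^2 - 1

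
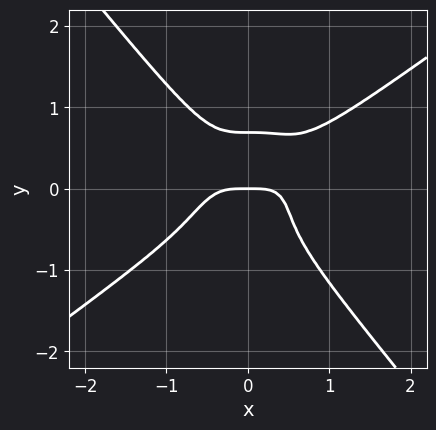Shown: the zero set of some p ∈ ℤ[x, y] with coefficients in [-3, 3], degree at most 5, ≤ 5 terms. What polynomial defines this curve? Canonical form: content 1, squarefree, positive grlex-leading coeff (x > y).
3*x^4 - 3*x^3*y - 3*y^4 + y

First, degree: a generic line meets the curve in up to 4 points, so deg p = 4.
Next, against the integer gridlines: it crosses the x-axis at the gridline x = 0; it crosses the y-axis at the gridline y = 0.
Finally, the integer polynomial consistent with all of this is the stated p.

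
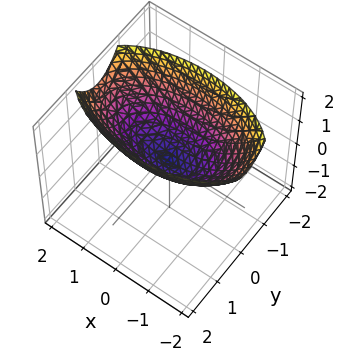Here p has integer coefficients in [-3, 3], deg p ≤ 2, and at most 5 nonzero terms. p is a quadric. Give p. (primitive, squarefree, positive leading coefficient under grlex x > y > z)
1. The degree is 2 — a single bowl opening along one axis; a quadric.
2. Symmetries: the y ↦ −y reflection is a symmetry, so y appears only in even powers; it's symmetric under x → −x, forcing even powers of x.
3. From the axis intercepts and sections: it meets the z-axis at z = 0 (among the integer gridlines); one y-axis crossing is at y = 0.
4. Together with the visible shape, these determine p as stated.

x^2 + 3*y^2 - 3*z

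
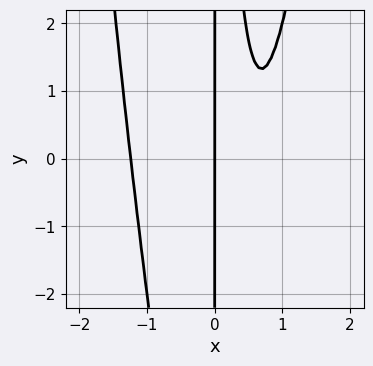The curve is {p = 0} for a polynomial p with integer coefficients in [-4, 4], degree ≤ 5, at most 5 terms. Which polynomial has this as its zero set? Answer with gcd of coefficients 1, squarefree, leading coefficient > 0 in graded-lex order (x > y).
1. The degree is 4 — the shape is more complex than any degree-3 curve.
2. Reading off the gridlines: it crosses the x-axis at the gridline x = 0; every point of the y-axis in the box is on the curve.
3. Assembling these constraints gives the stated polynomial.

3*x^4 - x^2*y - 3*x^2 + 2*x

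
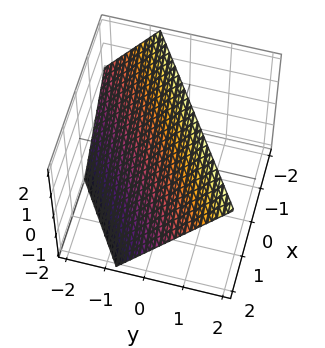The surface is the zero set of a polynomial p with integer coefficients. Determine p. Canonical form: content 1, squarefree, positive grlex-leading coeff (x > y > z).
1. deg p = 1. Every cross-section is a straight line — this is a plane.
2. Reading off the gridlines: it crosses the x-axis at the gridline x = 1; it crosses the z-axis at the gridline z = 1.
3. The integer polynomial consistent with all of this is the stated p.

2*x - 3*y + 2*z - 2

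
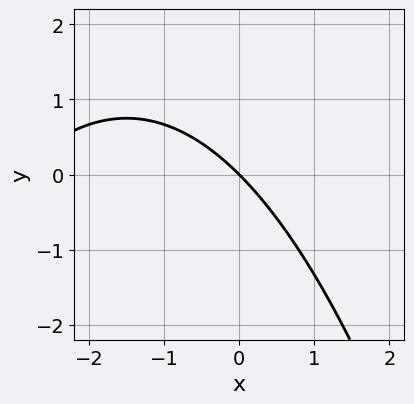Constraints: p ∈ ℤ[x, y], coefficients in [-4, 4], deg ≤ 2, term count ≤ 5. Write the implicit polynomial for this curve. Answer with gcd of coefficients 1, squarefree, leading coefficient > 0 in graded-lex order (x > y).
x^2 + 3*x + 3*y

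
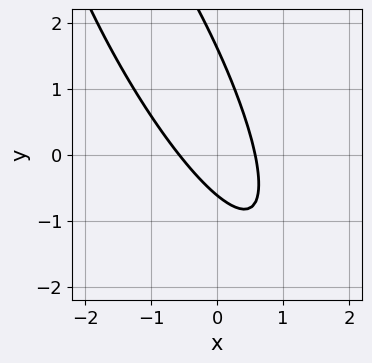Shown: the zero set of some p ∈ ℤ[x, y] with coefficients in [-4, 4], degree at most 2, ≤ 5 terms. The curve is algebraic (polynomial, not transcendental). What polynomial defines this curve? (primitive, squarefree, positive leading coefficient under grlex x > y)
3*x^2 + 3*x*y + y^2 - y - 1

The degree is 2 — no degree-1 curve has this shape.
The integer polynomial consistent with all of this is the stated p.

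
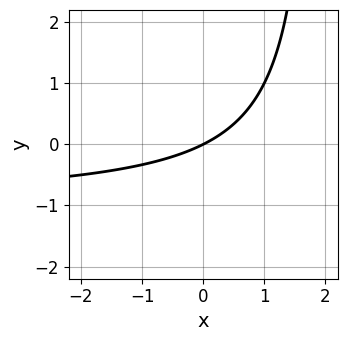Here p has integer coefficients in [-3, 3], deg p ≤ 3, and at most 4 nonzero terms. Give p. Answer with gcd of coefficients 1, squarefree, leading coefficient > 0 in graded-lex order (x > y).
x*y + x - 2*y

First, deg p = 2. A generic line meets the curve in up to 2 points.
Next, observable constraints: it crosses the y-axis at the gridline y = 0; it meets the x-axis at x = 0 (among the integer gridlines).
Finally, these observations pin down the coefficients.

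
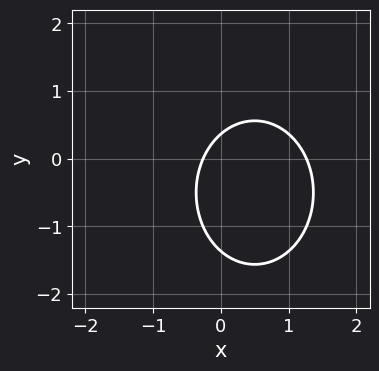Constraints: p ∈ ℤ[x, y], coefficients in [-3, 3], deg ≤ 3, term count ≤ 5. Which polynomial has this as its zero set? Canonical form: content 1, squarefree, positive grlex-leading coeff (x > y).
3*x^2 + 2*y^2 - 3*x + 2*y - 1

(a) The degree is 2 — the shape is more complex than any degree-1 curve.
(b) Putting this together gives p.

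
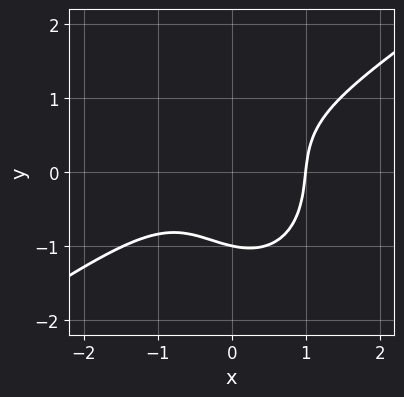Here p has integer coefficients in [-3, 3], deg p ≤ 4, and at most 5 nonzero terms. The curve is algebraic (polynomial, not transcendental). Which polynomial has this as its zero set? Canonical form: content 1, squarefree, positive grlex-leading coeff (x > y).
3*x^3 - 3*x^2*y - 3*y^3 + 2*x*y - 3

(a) The degree is 3 — a generic line meets the curve in up to 3 points.
(b) Observable constraints: it meets the x-axis at x = 1 (among the integer gridlines); it crosses the y-axis at the gridline y = -1.
(c) Together with the visible shape, these determine p as stated.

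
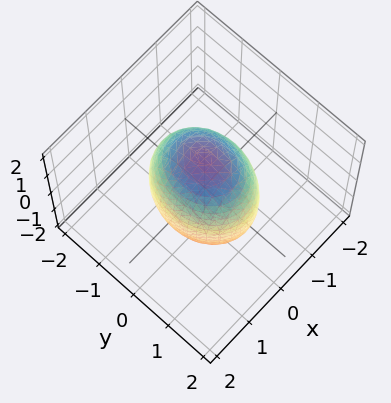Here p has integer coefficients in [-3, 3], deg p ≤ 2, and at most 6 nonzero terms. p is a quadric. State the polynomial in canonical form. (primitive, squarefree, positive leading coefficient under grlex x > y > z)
3*x^2 + 2*y^2 + z^2 - 3

1. Degree: a closed, bounded, convex surface; a quadric, so deg p = 2.
2. Symmetries: mirror symmetry z ↦ −z ⇒ only even powers of z; it's symmetric under x → −x, forcing even powers of x; the y ↦ −y reflection is a symmetry, so y appears only in even powers.
3. From the axis intercepts and sections: among the integer gridlines, it crosses the x-axis at x ∈ {-1, 1}.
4. Matching integer coefficients to the picture gives p.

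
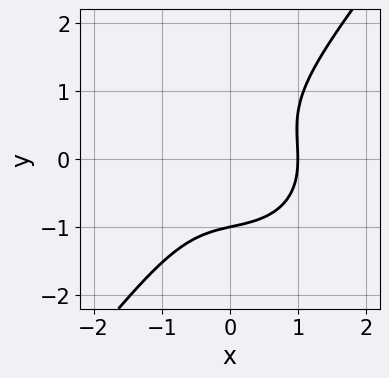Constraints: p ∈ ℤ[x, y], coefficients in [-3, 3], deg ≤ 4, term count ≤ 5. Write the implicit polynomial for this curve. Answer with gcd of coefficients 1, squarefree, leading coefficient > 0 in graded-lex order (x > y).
3*x^3 + 2*x*y^2 - 3*y^3 - 3

deg p = 3. No degree-2 curve has this shape.
Checking where it meets the axes: it crosses the y-axis at the gridline y = -1; it crosses the x-axis at the gridline x = 1.
These observations pin down the coefficients.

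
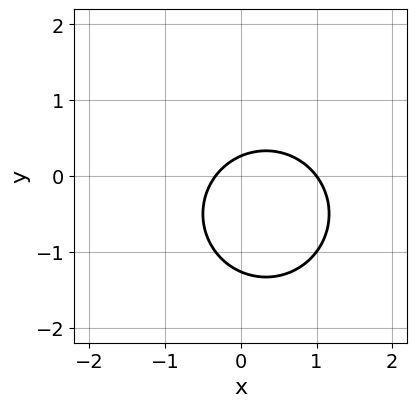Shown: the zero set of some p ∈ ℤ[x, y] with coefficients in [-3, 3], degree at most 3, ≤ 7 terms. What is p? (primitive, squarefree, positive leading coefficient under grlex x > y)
3*x^2 + 3*y^2 - 2*x + 3*y - 1

1. The degree is 2 — the shape is more complex than any degree-1 curve.
2. Reading off the gridlines: one x-axis crossing is at x = 1.
3. Putting this together gives p.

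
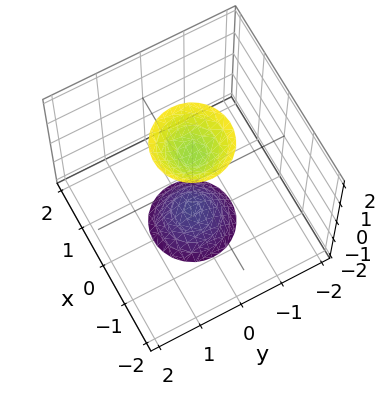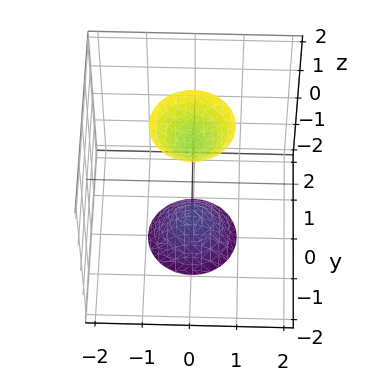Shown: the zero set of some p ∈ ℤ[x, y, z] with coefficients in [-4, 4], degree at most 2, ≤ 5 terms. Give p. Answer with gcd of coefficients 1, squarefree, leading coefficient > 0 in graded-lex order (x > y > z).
There are 2 components.
The degree is 2 — a generic line meets the surface in up to 2 points.
Symmetries: the surface is invariant under rotation about z: p = q(x² + y², z).
Observable constraints: the surface avoids every integer x-axis point in the box; a circular section at z = 2 has radius between 0 and 1; it misses every integer gridline on the y-axis.
Matching integer coefficients to the picture gives p.

3*x^2 + 3*y^2 - z^2 + 2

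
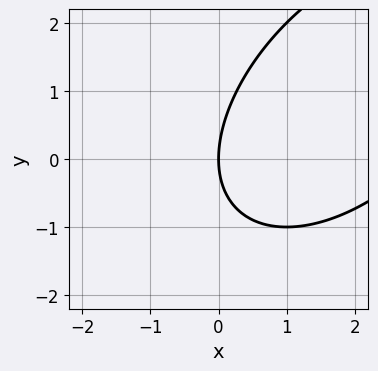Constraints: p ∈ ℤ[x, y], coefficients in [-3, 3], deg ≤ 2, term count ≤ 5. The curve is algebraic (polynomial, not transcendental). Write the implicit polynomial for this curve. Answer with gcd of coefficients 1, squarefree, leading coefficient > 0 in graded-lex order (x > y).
x^2 - x*y + y^2 - 3*x

The degree is 2 — the shape is more complex than any degree-1 curve.
Reading off the gridlines: it crosses the y-axis at the gridline y = 0; it crosses the x-axis at the gridline x = 0.
These observations pin down the coefficients.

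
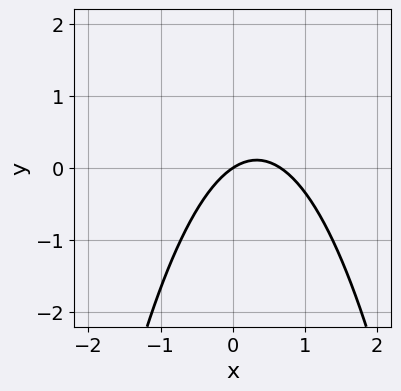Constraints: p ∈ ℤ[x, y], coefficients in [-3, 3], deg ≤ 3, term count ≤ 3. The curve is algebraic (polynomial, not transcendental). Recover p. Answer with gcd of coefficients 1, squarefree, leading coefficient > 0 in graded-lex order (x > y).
(a) deg p = 2. The shape is more complex than any degree-1 curve.
(b) From the axis intercepts and sections: one x-axis crossing is at x = 0; it meets the y-axis at y = 0 (among the integer gridlines).
(c) Together with the visible shape, these determine p as stated.

3*x^2 - 2*x + 3*y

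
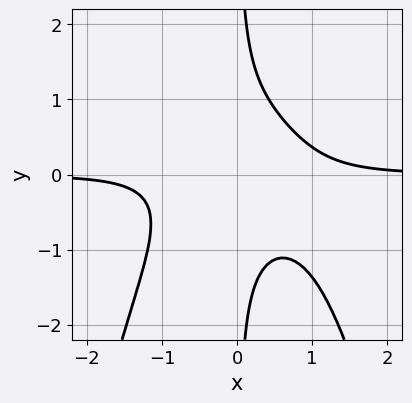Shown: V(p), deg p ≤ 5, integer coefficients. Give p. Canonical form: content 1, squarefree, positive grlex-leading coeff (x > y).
1. Degree: a generic line meets the curve in up to 4 points, so deg p = 4.
2. From the axis intercepts and sections: no y-intercept at any integer in the box; no x-intercept at any integer in the box.
3. The integer polynomial consistent with all of this is the stated p.

2*x^3*y + 2*x*y^2 - 1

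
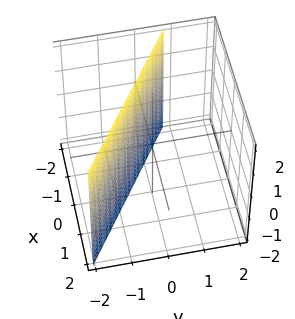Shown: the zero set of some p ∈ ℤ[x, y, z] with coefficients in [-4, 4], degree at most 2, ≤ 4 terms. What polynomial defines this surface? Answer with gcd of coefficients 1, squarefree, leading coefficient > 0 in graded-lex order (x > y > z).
1. deg p = 1.
2. Observable constraints: no z-intercept at any integer in the box; one x-axis crossing is at x = -1.
3. Matching integer coefficients to the picture gives p.

2*x + 3*y + 2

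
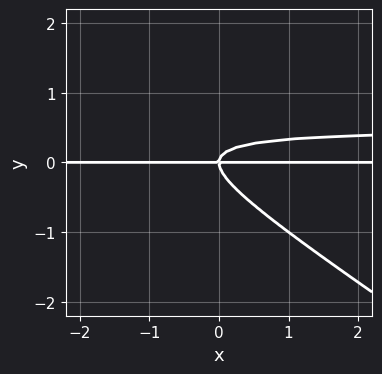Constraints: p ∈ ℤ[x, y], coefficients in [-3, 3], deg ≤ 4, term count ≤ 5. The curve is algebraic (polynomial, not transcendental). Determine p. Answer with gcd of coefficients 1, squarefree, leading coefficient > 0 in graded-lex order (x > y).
First, deg p = 3. The shape is more complex than any degree-2 curve.
Next, from the visible intercepts: every point of the x-axis in the box is on the curve; it crosses the y-axis at the gridline y = 0.
Finally, matching integer coefficients to the picture gives p.

2*x*y^2 + 3*y^3 - x*y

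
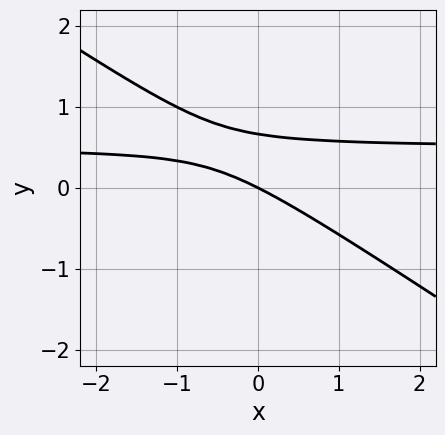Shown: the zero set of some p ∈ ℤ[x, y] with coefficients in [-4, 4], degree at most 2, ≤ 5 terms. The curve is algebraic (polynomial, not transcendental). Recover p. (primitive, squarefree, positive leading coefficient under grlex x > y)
2*x*y + 3*y^2 - x - 2*y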